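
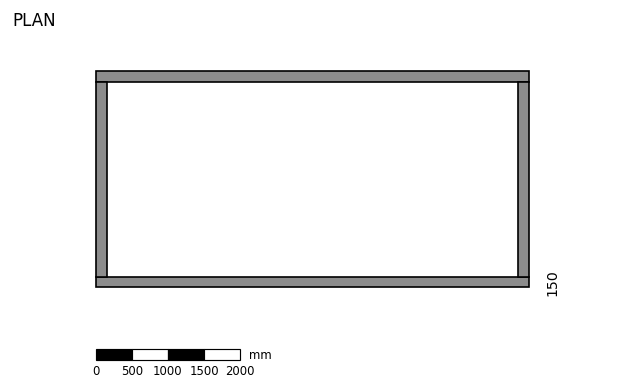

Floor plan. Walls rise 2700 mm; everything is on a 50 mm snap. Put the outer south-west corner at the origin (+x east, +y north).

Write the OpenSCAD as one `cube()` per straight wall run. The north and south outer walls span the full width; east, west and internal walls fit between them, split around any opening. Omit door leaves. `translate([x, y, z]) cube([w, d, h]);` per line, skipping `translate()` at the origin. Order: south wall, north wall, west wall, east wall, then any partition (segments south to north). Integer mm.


cube([6000, 150, 2700]);
translate([0, 2850, 0]) cube([6000, 150, 2700]);
translate([0, 150, 0]) cube([150, 2700, 2700]);
translate([5850, 150, 0]) cube([150, 2700, 2700]);


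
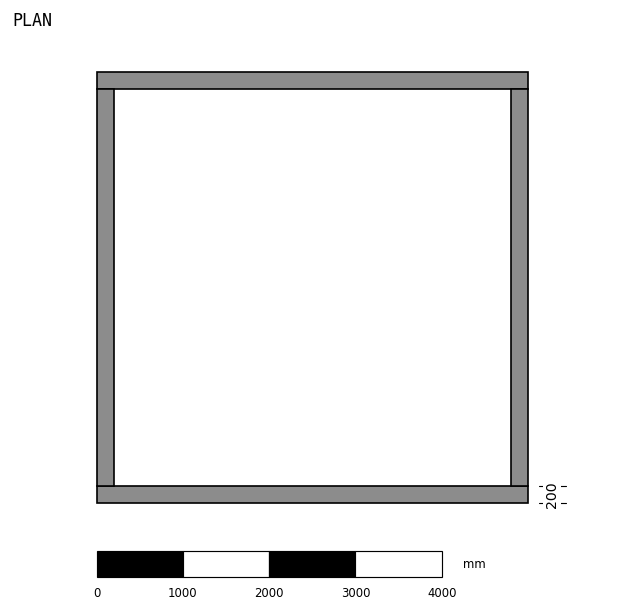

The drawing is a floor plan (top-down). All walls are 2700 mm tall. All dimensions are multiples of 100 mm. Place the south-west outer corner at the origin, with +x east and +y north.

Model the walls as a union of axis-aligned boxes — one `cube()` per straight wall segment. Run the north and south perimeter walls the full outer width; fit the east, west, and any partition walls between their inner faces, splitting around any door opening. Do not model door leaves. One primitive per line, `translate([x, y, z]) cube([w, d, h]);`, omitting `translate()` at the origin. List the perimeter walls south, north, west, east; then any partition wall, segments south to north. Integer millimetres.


cube([5000, 200, 2700]);
translate([0, 4800, 0]) cube([5000, 200, 2700]);
translate([0, 200, 0]) cube([200, 4600, 2700]);
translate([4800, 200, 0]) cube([200, 4600, 2700]);


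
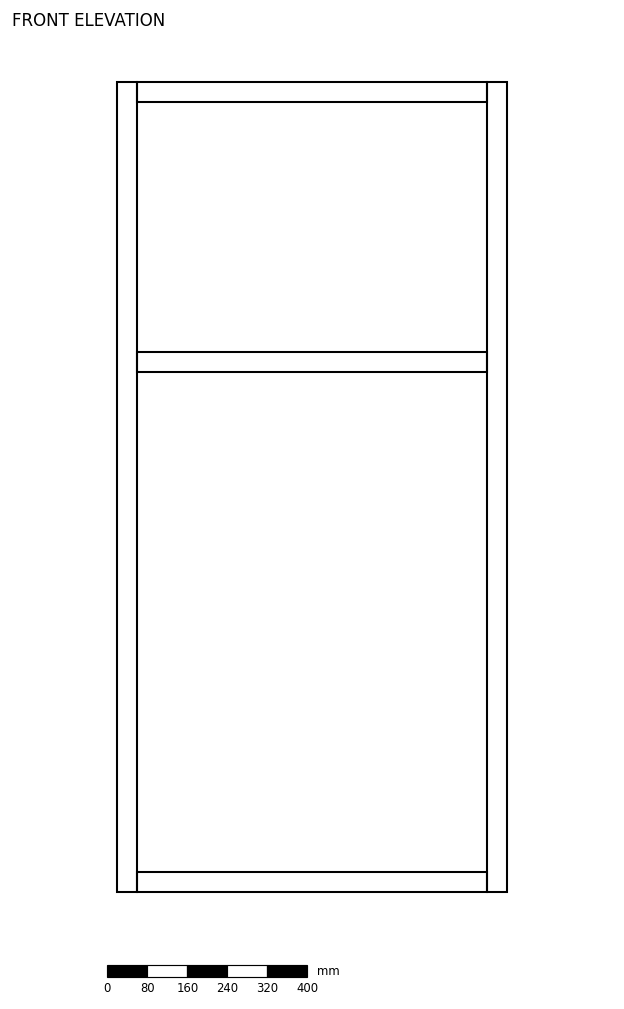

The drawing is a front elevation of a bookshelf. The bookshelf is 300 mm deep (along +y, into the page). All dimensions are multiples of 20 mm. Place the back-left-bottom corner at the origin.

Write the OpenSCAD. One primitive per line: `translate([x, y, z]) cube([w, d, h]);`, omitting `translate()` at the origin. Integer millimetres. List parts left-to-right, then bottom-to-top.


cube([40, 300, 1620]);
translate([40, 0, 0]) cube([700, 300, 40]);
translate([40, 0, 1040]) cube([700, 300, 40]);
translate([40, 0, 1580]) cube([700, 300, 40]);
translate([740, 0, 0]) cube([40, 300, 1620]);


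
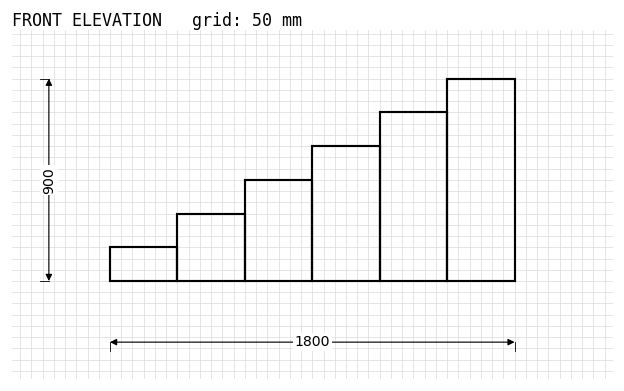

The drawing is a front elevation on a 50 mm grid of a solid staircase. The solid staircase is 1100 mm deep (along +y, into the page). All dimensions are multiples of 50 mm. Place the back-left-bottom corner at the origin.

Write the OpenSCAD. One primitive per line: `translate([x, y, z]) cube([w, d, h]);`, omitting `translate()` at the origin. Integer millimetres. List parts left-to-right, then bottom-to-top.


cube([300, 1100, 150]);
translate([300, 0, 0]) cube([300, 1100, 300]);
translate([600, 0, 0]) cube([300, 1100, 450]);
translate([900, 0, 0]) cube([300, 1100, 600]);
translate([1200, 0, 0]) cube([300, 1100, 750]);
translate([1500, 0, 0]) cube([300, 1100, 900]);


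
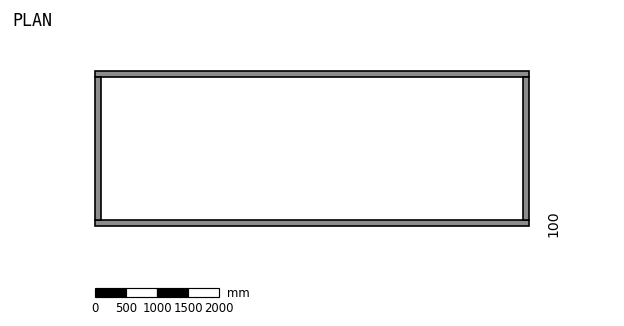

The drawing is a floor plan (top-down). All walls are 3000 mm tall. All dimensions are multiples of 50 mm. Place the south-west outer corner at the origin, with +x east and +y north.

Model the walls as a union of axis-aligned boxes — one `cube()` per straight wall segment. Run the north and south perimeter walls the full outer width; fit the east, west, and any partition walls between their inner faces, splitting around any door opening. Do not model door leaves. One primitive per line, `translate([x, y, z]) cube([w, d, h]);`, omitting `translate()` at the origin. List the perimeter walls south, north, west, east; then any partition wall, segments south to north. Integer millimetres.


cube([7000, 100, 3000]);
translate([0, 2400, 0]) cube([7000, 100, 3000]);
translate([0, 100, 0]) cube([100, 2300, 3000]);
translate([6900, 100, 0]) cube([100, 2300, 3000]);


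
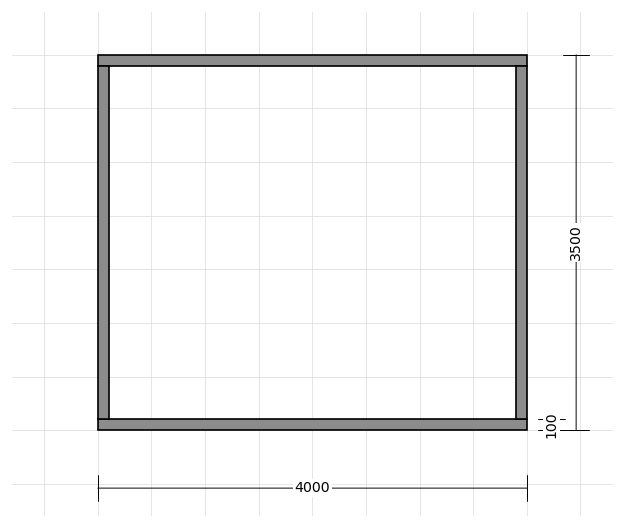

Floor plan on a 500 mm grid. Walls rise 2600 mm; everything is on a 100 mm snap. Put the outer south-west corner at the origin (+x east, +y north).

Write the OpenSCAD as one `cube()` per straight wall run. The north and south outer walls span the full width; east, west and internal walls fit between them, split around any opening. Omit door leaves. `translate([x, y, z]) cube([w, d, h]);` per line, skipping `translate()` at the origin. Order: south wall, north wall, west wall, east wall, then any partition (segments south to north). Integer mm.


cube([4000, 100, 2600]);
translate([0, 3400, 0]) cube([4000, 100, 2600]);
translate([0, 100, 0]) cube([100, 3300, 2600]);
translate([3900, 100, 0]) cube([100, 3300, 2600]);


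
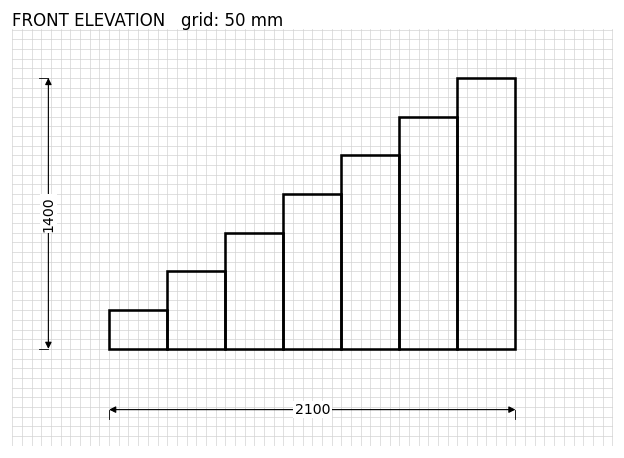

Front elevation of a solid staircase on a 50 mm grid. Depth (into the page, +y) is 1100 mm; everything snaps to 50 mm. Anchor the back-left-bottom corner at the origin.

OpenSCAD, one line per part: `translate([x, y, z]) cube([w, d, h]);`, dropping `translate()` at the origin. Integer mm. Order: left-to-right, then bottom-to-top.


cube([300, 1100, 200]);
translate([300, 0, 0]) cube([300, 1100, 400]);
translate([600, 0, 0]) cube([300, 1100, 600]);
translate([900, 0, 0]) cube([300, 1100, 800]);
translate([1200, 0, 0]) cube([300, 1100, 1000]);
translate([1500, 0, 0]) cube([300, 1100, 1200]);
translate([1800, 0, 0]) cube([300, 1100, 1400]);


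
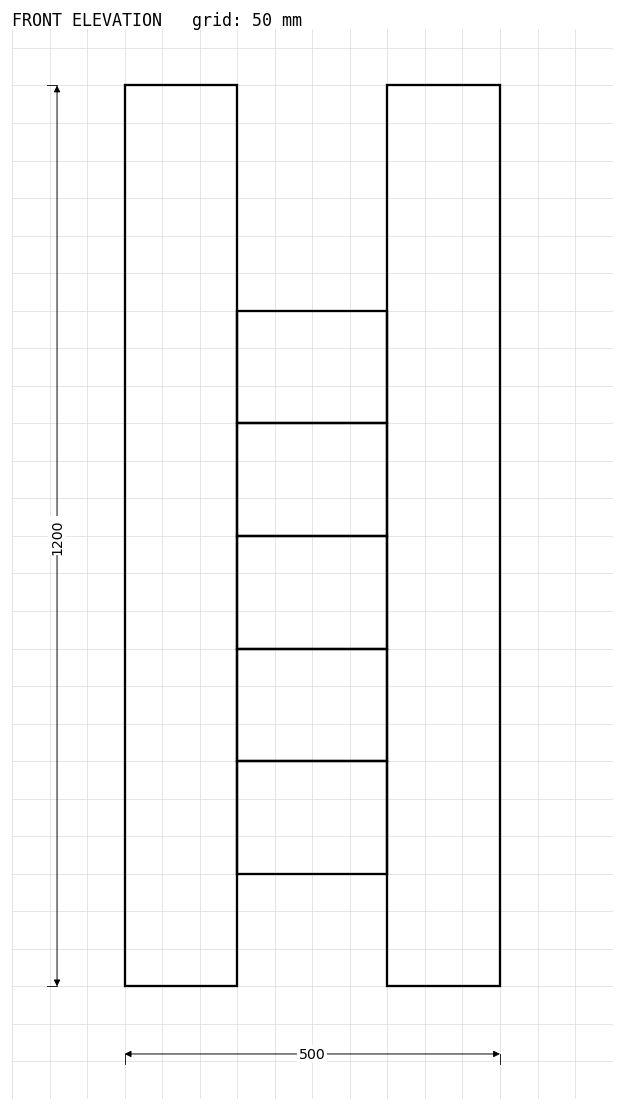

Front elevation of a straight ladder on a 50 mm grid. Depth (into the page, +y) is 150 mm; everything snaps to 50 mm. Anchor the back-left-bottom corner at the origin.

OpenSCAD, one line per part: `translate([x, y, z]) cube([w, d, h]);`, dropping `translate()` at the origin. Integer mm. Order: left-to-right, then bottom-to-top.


cube([150, 150, 1200]);
translate([150, 0, 150]) cube([200, 150, 150]);
translate([150, 0, 300]) cube([200, 150, 150]);
translate([150, 0, 450]) cube([200, 150, 150]);
translate([150, 0, 600]) cube([200, 150, 150]);
translate([150, 0, 750]) cube([200, 150, 150]);
translate([350, 0, 0]) cube([150, 150, 1200]);


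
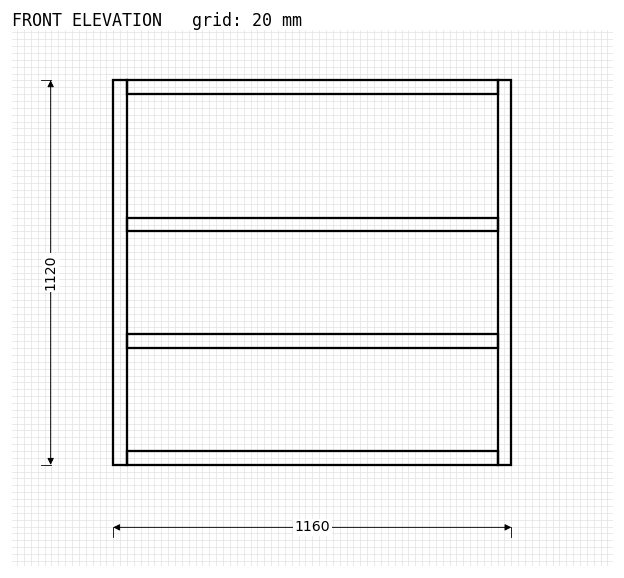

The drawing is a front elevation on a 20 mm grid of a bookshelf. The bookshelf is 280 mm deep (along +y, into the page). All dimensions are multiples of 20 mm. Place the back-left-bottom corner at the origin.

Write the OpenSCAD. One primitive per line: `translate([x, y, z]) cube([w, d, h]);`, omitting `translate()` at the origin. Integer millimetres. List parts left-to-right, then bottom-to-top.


cube([40, 280, 1120]);
translate([40, 0, 0]) cube([1080, 280, 40]);
translate([40, 0, 340]) cube([1080, 280, 40]);
translate([40, 0, 680]) cube([1080, 280, 40]);
translate([40, 0, 1080]) cube([1080, 280, 40]);
translate([1120, 0, 0]) cube([40, 280, 1120]);


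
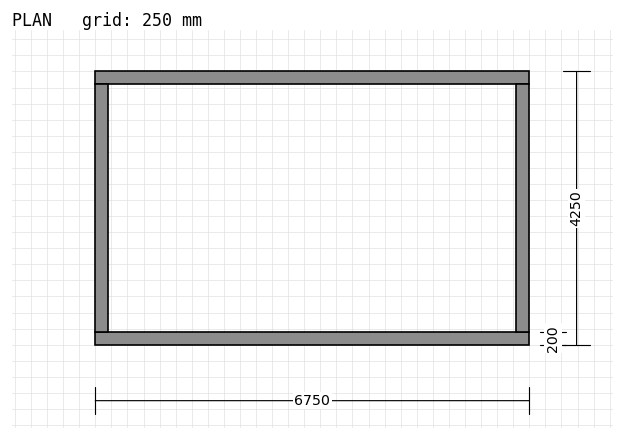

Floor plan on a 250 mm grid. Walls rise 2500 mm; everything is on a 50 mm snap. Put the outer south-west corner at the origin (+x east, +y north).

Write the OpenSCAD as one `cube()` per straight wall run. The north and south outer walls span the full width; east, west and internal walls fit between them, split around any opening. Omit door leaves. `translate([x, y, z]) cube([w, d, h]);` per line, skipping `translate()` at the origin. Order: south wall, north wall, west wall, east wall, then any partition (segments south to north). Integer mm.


cube([6750, 200, 2500]);
translate([0, 4050, 0]) cube([6750, 200, 2500]);
translate([0, 200, 0]) cube([200, 3850, 2500]);
translate([6550, 200, 0]) cube([200, 3850, 2500]);


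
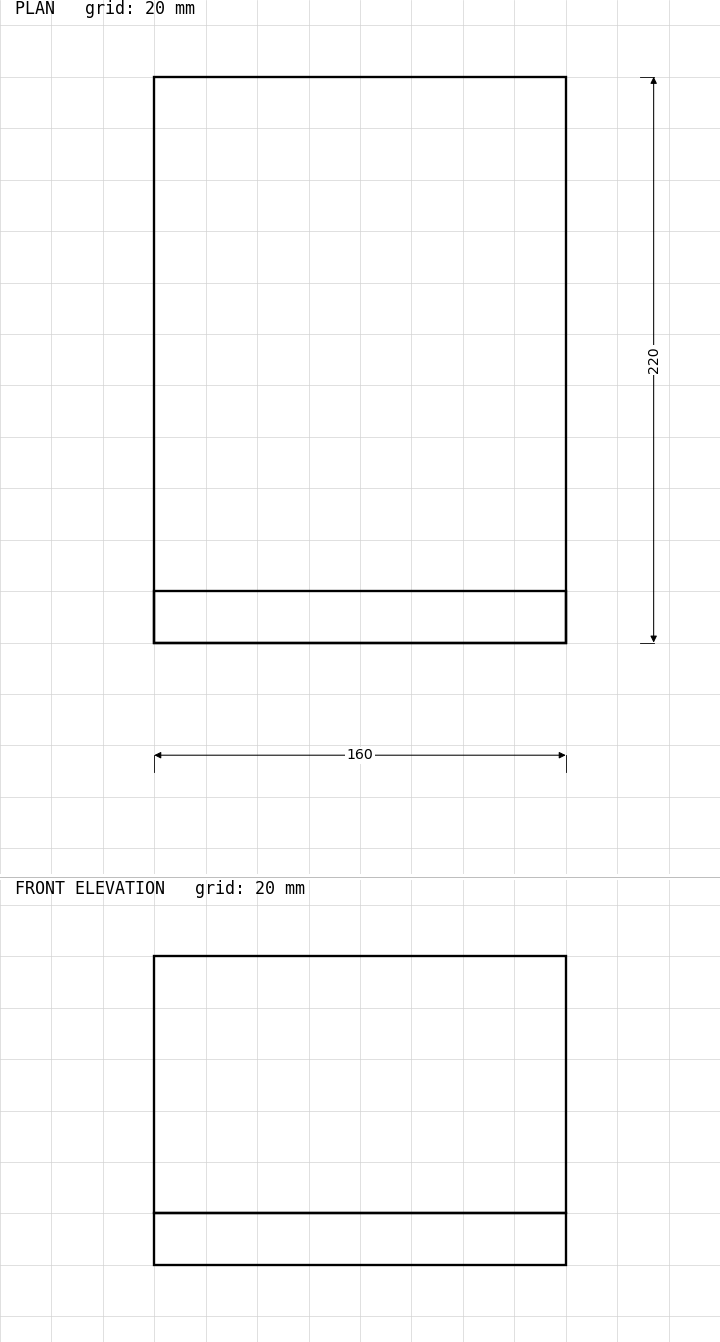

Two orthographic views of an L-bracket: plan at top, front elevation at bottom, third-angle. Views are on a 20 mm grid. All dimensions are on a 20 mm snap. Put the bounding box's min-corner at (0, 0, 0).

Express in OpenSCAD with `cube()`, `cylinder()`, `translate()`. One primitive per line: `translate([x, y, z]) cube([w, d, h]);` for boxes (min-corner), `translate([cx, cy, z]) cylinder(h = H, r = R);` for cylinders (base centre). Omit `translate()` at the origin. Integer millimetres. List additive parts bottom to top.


cube([160, 220, 20]);
translate([0, 0, 20]) cube([160, 20, 100]);


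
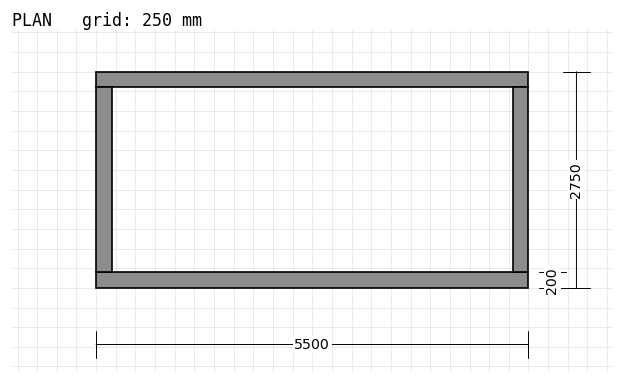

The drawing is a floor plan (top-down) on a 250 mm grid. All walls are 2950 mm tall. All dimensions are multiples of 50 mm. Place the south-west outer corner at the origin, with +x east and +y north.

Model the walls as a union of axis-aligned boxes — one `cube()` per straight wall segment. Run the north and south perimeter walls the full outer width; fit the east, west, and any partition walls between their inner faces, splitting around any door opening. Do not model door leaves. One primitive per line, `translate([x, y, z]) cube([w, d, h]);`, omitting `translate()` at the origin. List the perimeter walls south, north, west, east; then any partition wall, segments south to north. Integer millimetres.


cube([5500, 200, 2950]);
translate([0, 2550, 0]) cube([5500, 200, 2950]);
translate([0, 200, 0]) cube([200, 2350, 2950]);
translate([5300, 200, 0]) cube([200, 2350, 2950]);


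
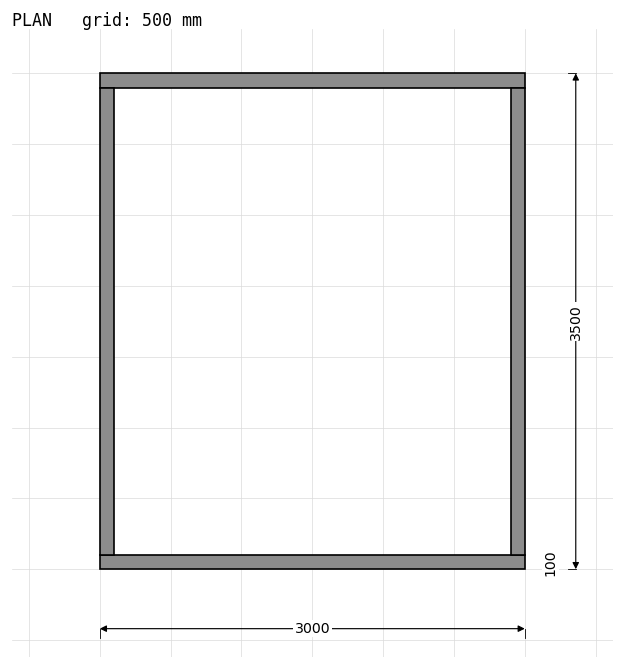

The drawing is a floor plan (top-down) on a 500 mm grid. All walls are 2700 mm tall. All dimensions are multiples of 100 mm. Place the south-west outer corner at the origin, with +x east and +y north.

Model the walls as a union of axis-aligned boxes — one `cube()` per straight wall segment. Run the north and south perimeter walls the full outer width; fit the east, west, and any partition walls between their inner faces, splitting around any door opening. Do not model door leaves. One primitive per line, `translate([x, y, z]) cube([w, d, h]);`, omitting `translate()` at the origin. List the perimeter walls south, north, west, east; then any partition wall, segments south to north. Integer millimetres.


cube([3000, 100, 2700]);
translate([0, 3400, 0]) cube([3000, 100, 2700]);
translate([0, 100, 0]) cube([100, 3300, 2700]);
translate([2900, 100, 0]) cube([100, 3300, 2700]);


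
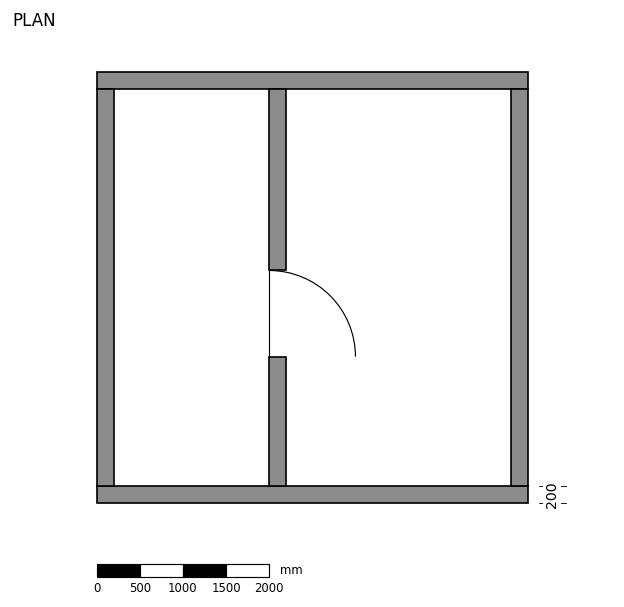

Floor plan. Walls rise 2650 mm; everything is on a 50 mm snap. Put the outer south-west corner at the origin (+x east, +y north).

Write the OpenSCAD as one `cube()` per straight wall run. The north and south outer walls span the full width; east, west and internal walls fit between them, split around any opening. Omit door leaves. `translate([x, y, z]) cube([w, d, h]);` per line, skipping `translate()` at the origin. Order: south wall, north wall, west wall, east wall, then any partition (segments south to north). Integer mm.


cube([5000, 200, 2650]);
translate([0, 4800, 0]) cube([5000, 200, 2650]);
translate([0, 200, 0]) cube([200, 4600, 2650]);
translate([4800, 200, 0]) cube([200, 4600, 2650]);
translate([2000, 200, 0]) cube([200, 1500, 2650]);
translate([2000, 2700, 0]) cube([200, 2100, 2650]);


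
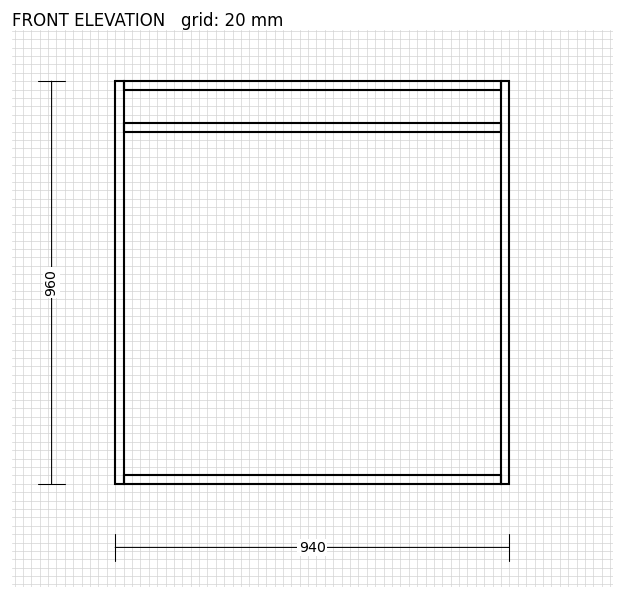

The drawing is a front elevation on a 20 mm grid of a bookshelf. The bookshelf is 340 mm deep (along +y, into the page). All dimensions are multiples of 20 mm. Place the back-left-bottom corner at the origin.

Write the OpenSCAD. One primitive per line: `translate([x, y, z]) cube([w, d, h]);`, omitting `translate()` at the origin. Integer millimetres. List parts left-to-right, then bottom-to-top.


cube([20, 340, 960]);
translate([20, 0, 0]) cube([900, 340, 20]);
translate([20, 0, 840]) cube([900, 340, 20]);
translate([20, 0, 940]) cube([900, 340, 20]);
translate([920, 0, 0]) cube([20, 340, 960]);


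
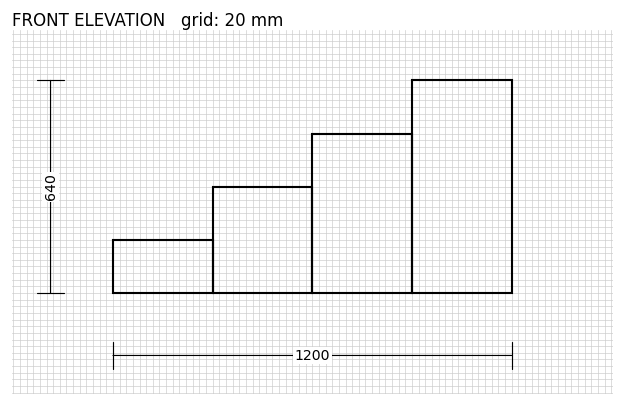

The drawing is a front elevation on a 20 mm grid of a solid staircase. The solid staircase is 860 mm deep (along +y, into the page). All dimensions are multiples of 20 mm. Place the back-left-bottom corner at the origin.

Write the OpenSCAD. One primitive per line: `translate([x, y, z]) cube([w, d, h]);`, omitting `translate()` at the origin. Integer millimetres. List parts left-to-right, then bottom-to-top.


cube([300, 860, 160]);
translate([300, 0, 0]) cube([300, 860, 320]);
translate([600, 0, 0]) cube([300, 860, 480]);
translate([900, 0, 0]) cube([300, 860, 640]);


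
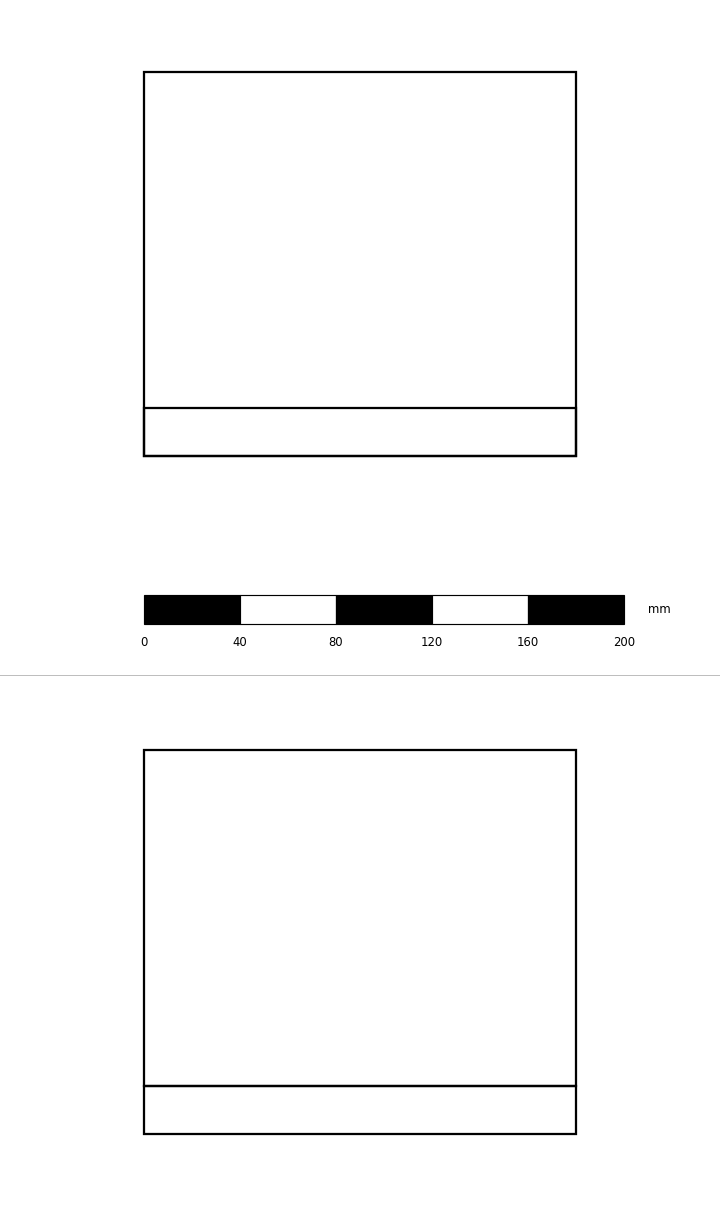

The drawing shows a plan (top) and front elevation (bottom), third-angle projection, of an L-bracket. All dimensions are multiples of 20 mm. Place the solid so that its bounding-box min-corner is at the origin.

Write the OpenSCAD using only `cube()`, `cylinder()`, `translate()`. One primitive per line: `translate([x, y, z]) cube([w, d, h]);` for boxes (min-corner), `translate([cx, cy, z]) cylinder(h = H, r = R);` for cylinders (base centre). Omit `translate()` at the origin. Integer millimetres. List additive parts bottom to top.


cube([180, 160, 20]);
translate([0, 0, 20]) cube([180, 20, 140]);


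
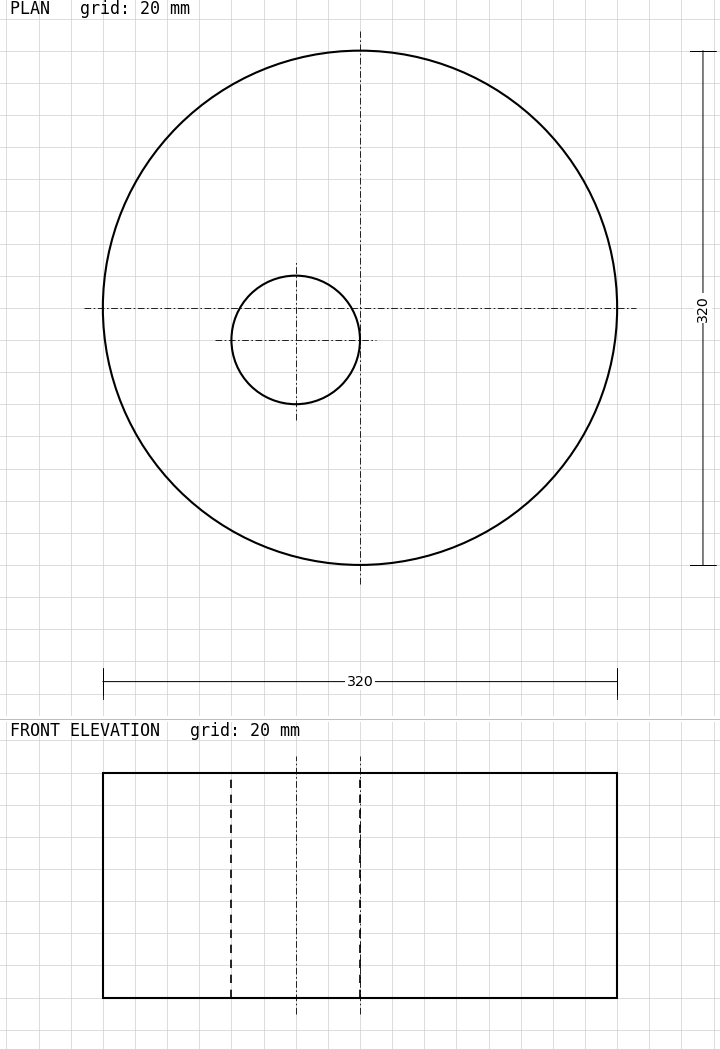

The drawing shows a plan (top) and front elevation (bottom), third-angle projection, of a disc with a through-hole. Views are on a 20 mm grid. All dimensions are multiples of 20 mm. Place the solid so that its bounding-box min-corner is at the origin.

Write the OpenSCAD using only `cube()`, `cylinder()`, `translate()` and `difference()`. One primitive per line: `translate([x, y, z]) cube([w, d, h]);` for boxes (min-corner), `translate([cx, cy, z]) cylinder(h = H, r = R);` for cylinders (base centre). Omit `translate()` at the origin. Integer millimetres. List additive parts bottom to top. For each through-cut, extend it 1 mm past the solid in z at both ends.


difference() {
  translate([160, 160, 0]) cylinder(h = 140, r = 160);
  translate([120, 140, -1]) cylinder(h = 142, r = 40);
}


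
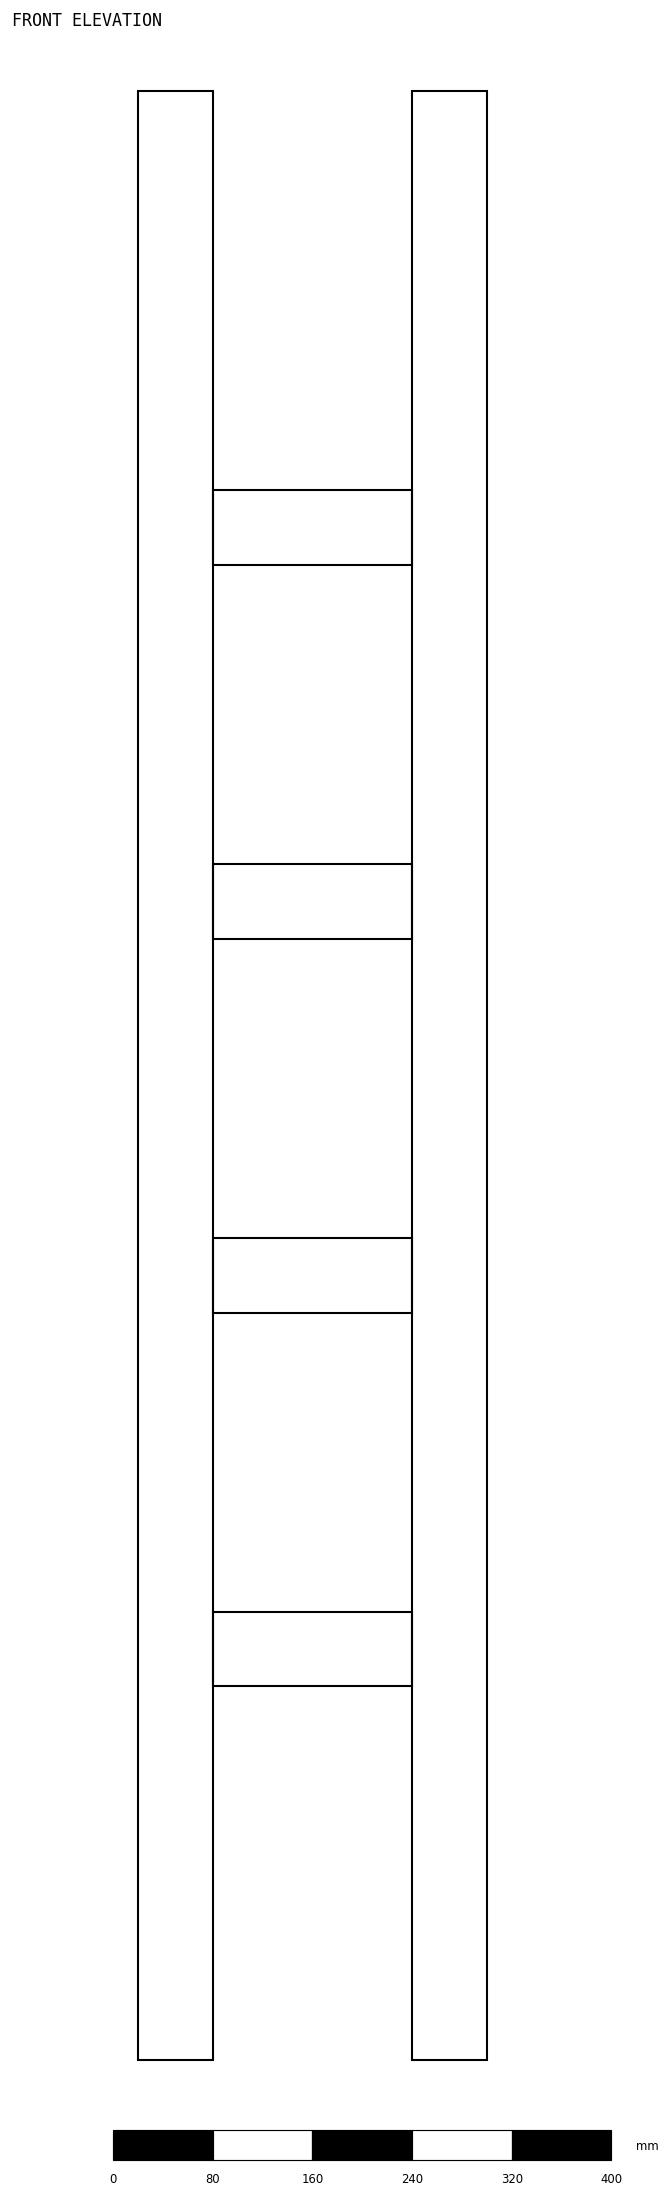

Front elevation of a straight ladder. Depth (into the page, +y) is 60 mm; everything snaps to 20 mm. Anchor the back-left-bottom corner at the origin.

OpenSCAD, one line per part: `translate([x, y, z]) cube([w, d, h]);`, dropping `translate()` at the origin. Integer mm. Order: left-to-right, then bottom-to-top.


cube([60, 60, 1580]);
translate([60, 0, 300]) cube([160, 60, 60]);
translate([60, 0, 600]) cube([160, 60, 60]);
translate([60, 0, 900]) cube([160, 60, 60]);
translate([60, 0, 1200]) cube([160, 60, 60]);
translate([220, 0, 0]) cube([60, 60, 1580]);


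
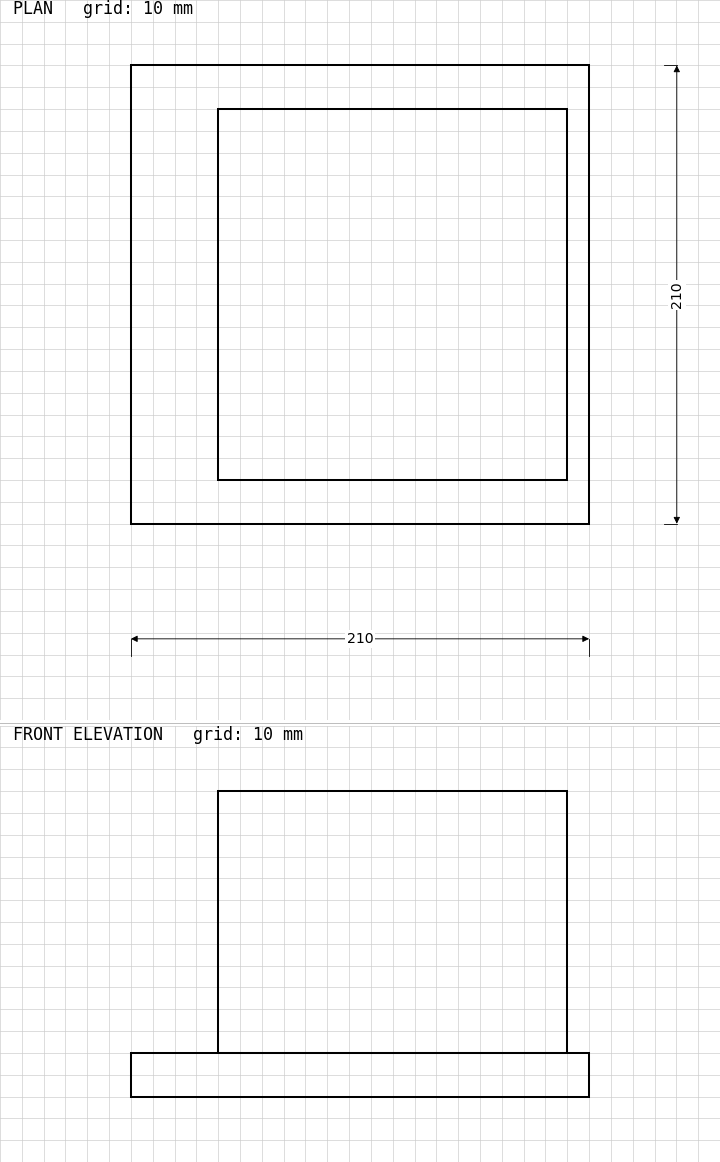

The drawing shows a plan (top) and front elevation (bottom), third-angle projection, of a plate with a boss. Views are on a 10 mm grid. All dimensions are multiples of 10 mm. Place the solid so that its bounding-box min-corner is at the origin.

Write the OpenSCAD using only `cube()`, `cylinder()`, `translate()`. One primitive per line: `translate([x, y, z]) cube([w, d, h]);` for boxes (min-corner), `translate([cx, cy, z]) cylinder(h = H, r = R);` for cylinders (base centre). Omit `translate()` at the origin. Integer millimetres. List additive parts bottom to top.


cube([210, 210, 20]);
translate([40, 20, 20]) cube([160, 170, 120]);


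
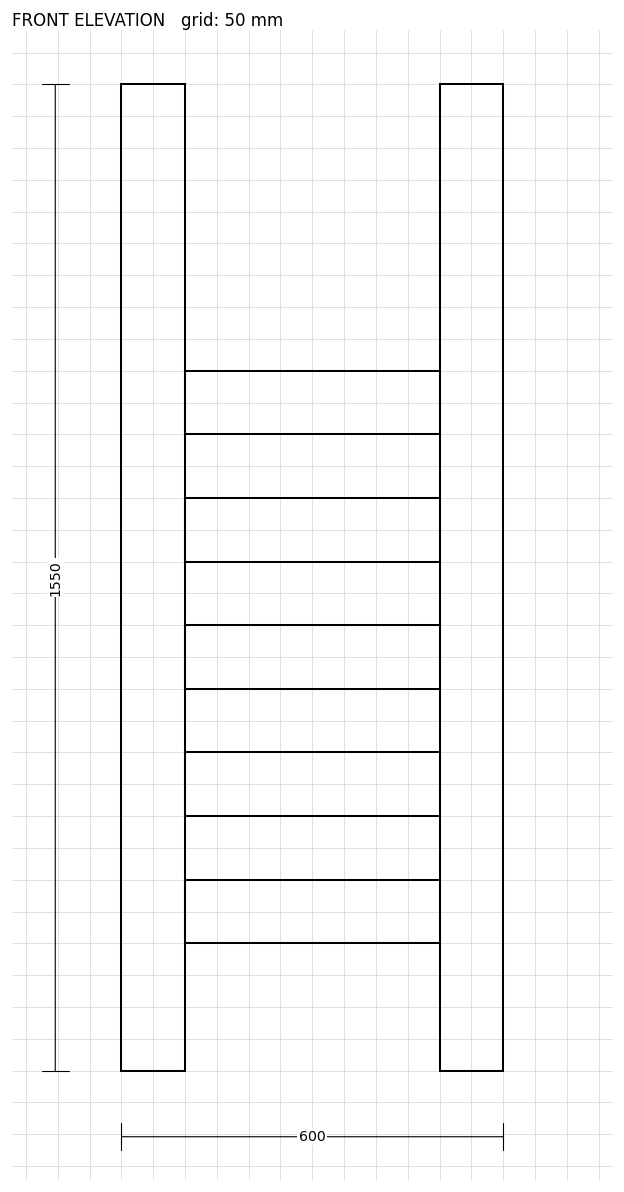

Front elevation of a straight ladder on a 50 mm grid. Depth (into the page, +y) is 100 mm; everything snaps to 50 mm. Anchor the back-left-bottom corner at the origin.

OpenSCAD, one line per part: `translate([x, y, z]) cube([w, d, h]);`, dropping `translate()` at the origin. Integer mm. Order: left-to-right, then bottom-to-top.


cube([100, 100, 1550]);
translate([100, 0, 200]) cube([400, 100, 100]);
translate([100, 0, 400]) cube([400, 100, 100]);
translate([100, 0, 600]) cube([400, 100, 100]);
translate([100, 0, 800]) cube([400, 100, 100]);
translate([100, 0, 1000]) cube([400, 100, 100]);
translate([500, 0, 0]) cube([100, 100, 1550]);


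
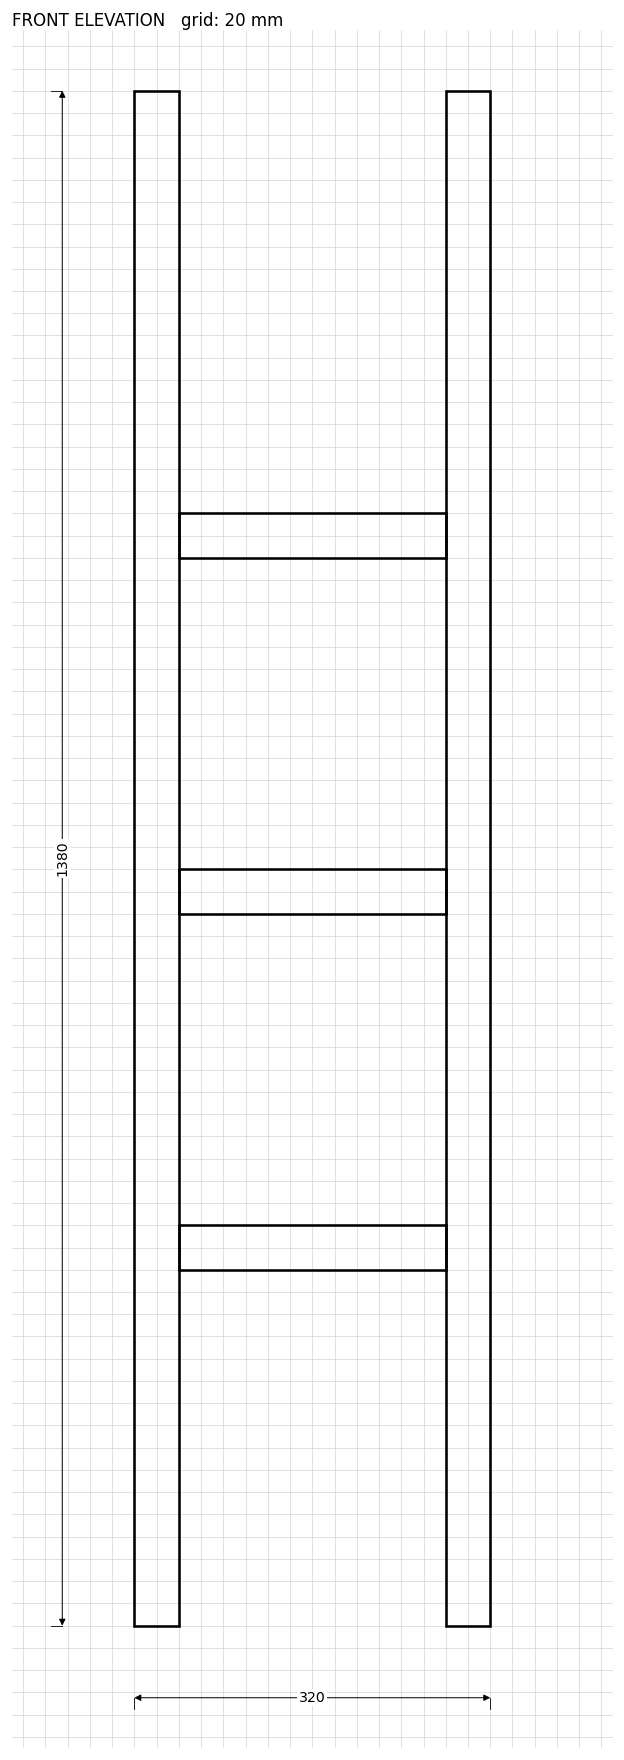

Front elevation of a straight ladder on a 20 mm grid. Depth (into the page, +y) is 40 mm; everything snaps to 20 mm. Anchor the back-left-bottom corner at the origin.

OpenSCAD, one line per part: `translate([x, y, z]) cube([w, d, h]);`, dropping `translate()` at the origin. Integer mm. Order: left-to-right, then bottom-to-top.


cube([40, 40, 1380]);
translate([40, 0, 320]) cube([240, 40, 40]);
translate([40, 0, 640]) cube([240, 40, 40]);
translate([40, 0, 960]) cube([240, 40, 40]);
translate([280, 0, 0]) cube([40, 40, 1380]);


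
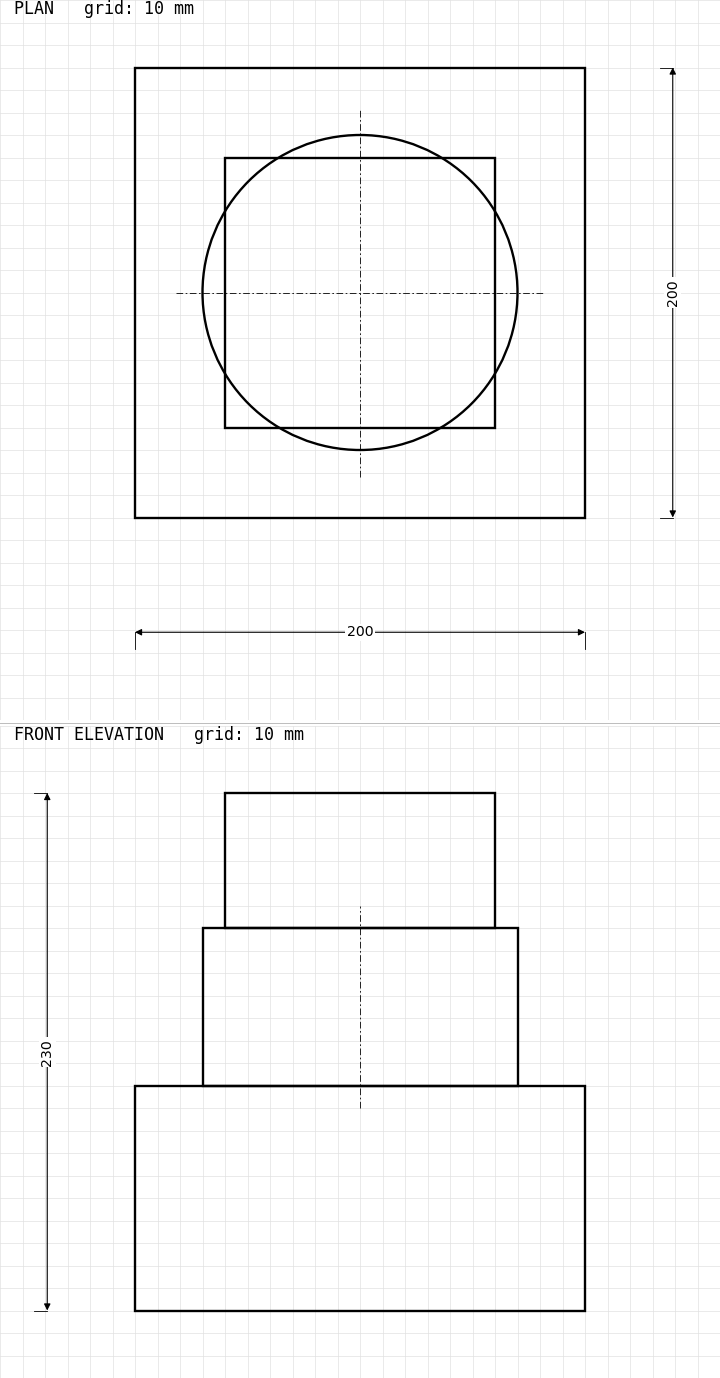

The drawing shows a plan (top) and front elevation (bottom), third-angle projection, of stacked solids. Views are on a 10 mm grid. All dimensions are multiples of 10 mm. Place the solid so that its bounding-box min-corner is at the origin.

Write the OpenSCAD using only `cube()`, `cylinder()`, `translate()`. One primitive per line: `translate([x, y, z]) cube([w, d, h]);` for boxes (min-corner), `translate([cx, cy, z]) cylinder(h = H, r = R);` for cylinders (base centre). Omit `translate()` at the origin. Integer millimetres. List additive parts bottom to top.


cube([200, 200, 100]);
translate([100, 100, 100]) cylinder(h = 70, r = 70);
translate([40, 40, 170]) cube([120, 120, 60]);


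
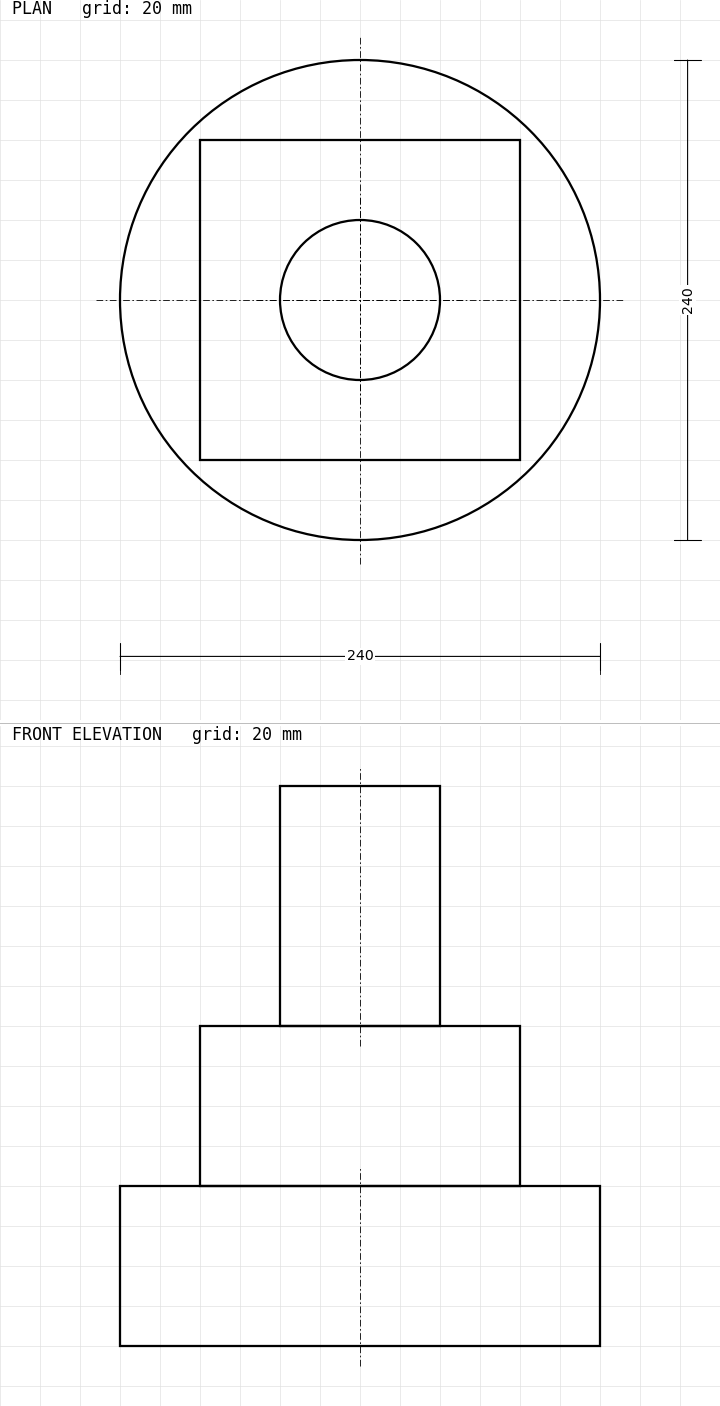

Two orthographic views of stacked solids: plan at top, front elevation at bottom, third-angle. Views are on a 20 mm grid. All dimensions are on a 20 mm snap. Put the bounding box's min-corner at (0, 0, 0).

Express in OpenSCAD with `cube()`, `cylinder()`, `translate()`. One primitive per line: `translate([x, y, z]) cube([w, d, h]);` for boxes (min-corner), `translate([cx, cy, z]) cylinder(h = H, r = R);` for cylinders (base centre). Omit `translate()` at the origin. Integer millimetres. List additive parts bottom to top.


translate([120, 120, 0]) cylinder(h = 80, r = 120);
translate([40, 40, 80]) cube([160, 160, 80]);
translate([120, 120, 160]) cylinder(h = 120, r = 40);


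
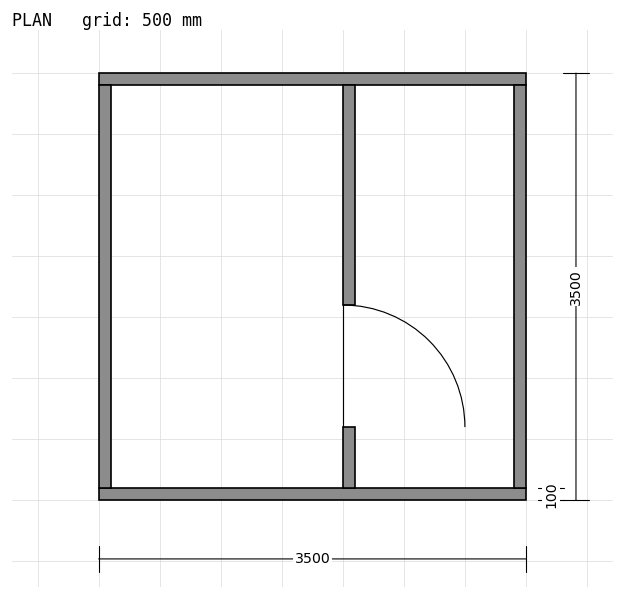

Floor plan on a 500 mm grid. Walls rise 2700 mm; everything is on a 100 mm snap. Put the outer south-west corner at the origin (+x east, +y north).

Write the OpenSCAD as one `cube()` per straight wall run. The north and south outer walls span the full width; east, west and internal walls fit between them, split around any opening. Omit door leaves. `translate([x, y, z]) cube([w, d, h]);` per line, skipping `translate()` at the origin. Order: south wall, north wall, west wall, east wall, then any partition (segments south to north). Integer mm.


cube([3500, 100, 2700]);
translate([0, 3400, 0]) cube([3500, 100, 2700]);
translate([0, 100, 0]) cube([100, 3300, 2700]);
translate([3400, 100, 0]) cube([100, 3300, 2700]);
translate([2000, 100, 0]) cube([100, 500, 2700]);
translate([2000, 1600, 0]) cube([100, 1800, 2700]);


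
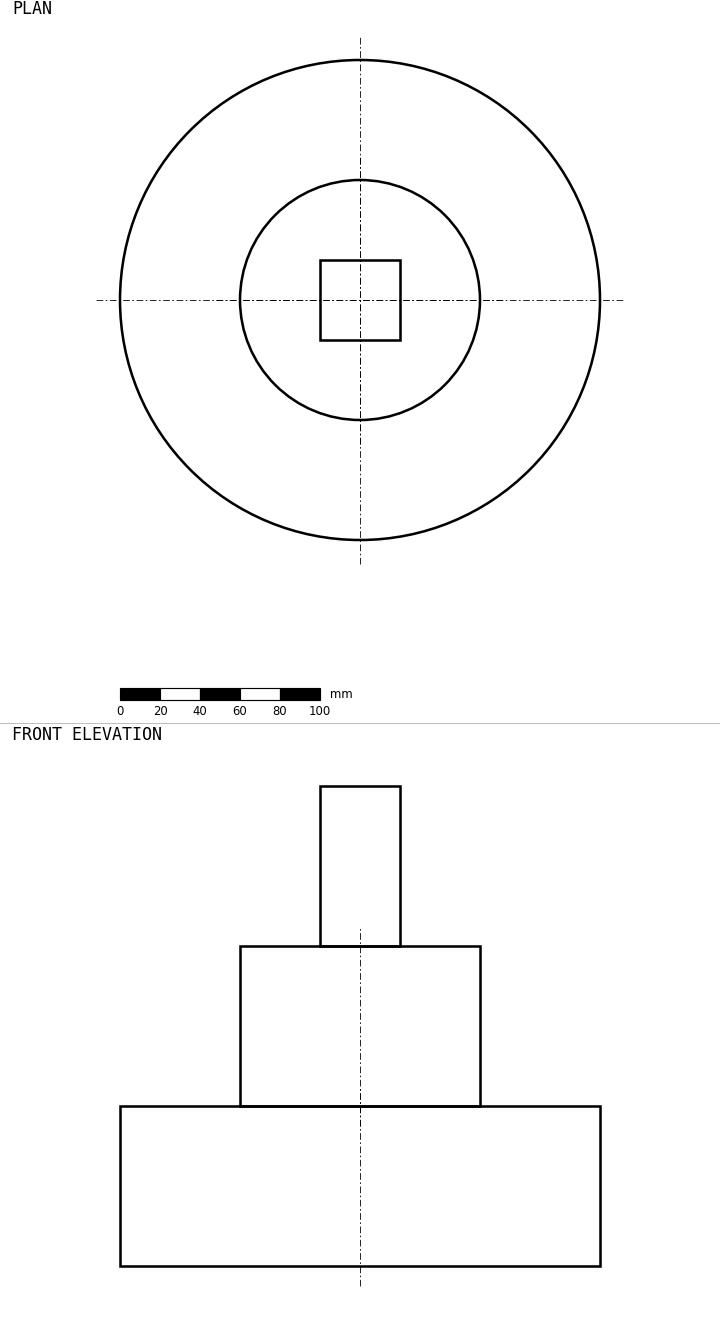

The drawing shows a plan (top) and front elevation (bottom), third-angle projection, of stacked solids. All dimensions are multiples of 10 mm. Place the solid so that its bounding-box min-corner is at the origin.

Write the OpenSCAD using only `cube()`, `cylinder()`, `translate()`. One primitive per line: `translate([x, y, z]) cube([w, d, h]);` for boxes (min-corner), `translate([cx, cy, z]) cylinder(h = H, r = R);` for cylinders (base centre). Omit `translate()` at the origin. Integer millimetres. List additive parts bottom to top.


translate([120, 120, 0]) cylinder(h = 80, r = 120);
translate([120, 120, 80]) cylinder(h = 80, r = 60);
translate([100, 100, 160]) cube([40, 40, 80]);


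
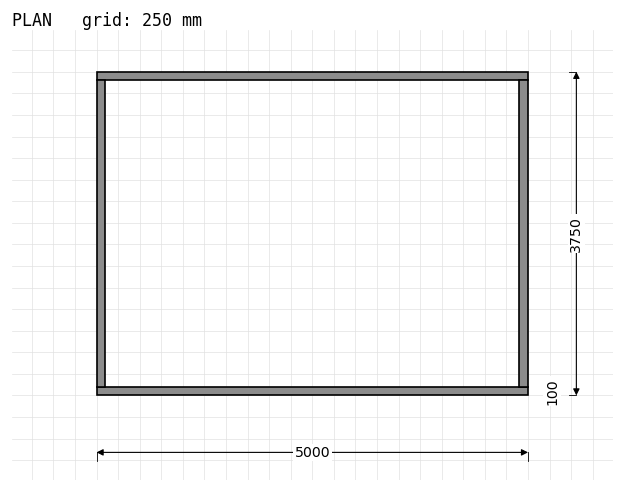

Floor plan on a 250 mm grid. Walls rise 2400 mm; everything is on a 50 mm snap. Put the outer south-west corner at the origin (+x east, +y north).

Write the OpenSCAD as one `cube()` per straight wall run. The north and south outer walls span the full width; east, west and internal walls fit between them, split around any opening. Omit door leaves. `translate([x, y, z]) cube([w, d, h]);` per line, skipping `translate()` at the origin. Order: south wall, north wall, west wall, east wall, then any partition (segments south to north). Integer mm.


cube([5000, 100, 2400]);
translate([0, 3650, 0]) cube([5000, 100, 2400]);
translate([0, 100, 0]) cube([100, 3550, 2400]);
translate([4900, 100, 0]) cube([100, 3550, 2400]);


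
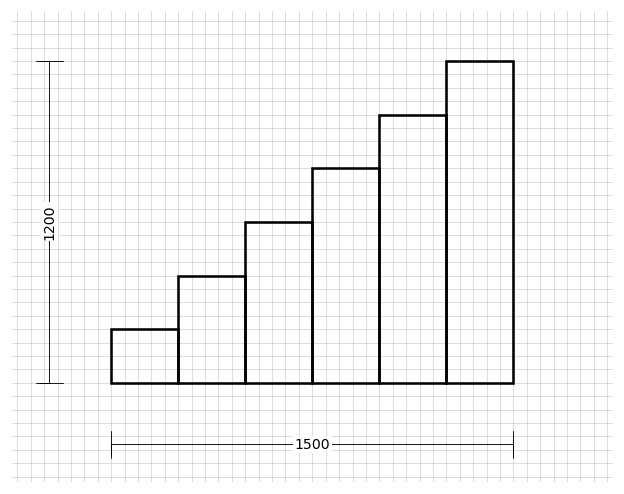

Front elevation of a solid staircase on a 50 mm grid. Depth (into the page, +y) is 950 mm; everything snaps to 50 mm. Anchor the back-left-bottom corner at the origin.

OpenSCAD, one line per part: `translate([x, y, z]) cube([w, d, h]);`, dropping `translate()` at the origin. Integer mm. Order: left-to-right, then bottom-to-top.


cube([250, 950, 200]);
translate([250, 0, 0]) cube([250, 950, 400]);
translate([500, 0, 0]) cube([250, 950, 600]);
translate([750, 0, 0]) cube([250, 950, 800]);
translate([1000, 0, 0]) cube([250, 950, 1000]);
translate([1250, 0, 0]) cube([250, 950, 1200]);


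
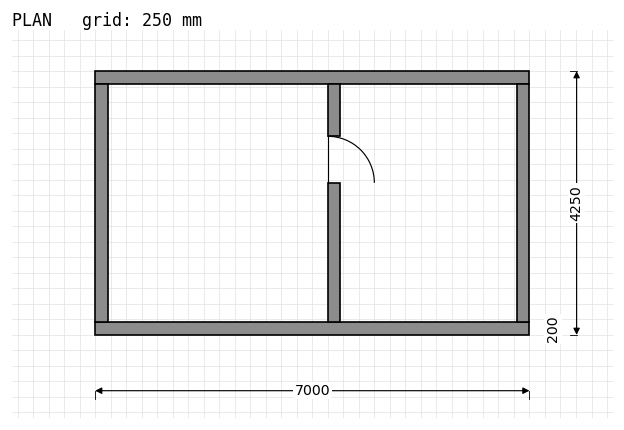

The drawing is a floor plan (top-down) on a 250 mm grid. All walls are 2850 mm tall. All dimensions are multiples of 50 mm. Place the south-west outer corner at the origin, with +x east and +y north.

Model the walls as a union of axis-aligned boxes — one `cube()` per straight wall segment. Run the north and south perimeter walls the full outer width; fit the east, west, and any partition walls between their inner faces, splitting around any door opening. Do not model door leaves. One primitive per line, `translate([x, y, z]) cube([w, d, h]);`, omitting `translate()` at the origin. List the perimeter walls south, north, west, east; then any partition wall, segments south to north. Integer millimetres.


cube([7000, 200, 2850]);
translate([0, 4050, 0]) cube([7000, 200, 2850]);
translate([0, 200, 0]) cube([200, 3850, 2850]);
translate([6800, 200, 0]) cube([200, 3850, 2850]);
translate([3750, 200, 0]) cube([200, 2250, 2850]);
translate([3750, 3200, 0]) cube([200, 850, 2850]);


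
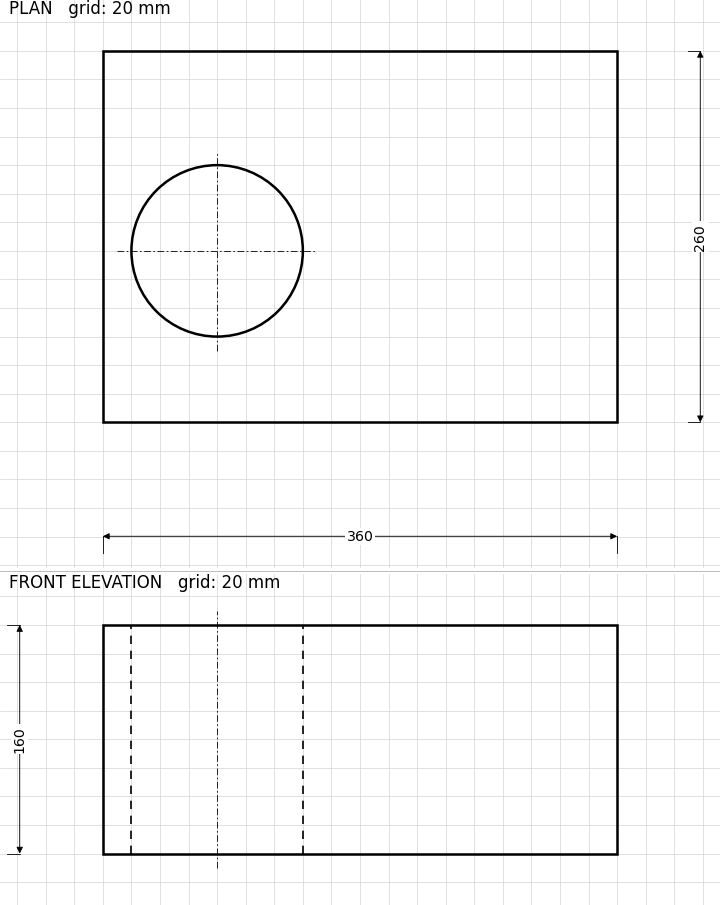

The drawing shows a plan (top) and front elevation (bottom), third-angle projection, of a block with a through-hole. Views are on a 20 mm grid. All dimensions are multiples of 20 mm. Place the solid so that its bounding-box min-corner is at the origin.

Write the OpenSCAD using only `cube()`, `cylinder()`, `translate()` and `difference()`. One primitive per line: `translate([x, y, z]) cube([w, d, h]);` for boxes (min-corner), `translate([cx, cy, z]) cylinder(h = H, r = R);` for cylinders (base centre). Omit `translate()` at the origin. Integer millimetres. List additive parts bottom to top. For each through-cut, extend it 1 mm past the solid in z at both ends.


difference() {
  cube([360, 260, 160]);
  translate([80, 120, -1]) cylinder(h = 162, r = 60);
}


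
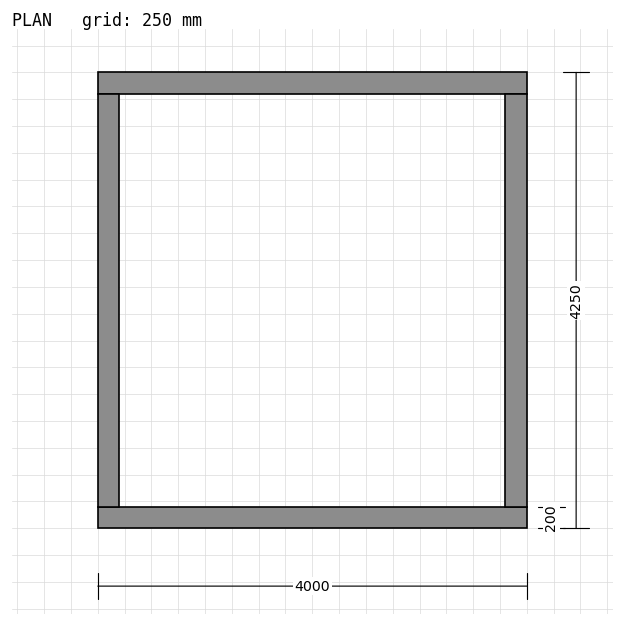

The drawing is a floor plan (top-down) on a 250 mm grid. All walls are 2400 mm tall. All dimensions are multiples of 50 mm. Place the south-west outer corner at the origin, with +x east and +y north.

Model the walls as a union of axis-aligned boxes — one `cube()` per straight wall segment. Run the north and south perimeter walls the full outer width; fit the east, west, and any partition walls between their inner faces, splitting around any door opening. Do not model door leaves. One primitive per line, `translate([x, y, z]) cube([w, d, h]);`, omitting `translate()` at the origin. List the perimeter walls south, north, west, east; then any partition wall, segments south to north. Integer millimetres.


cube([4000, 200, 2400]);
translate([0, 4050, 0]) cube([4000, 200, 2400]);
translate([0, 200, 0]) cube([200, 3850, 2400]);
translate([3800, 200, 0]) cube([200, 3850, 2400]);


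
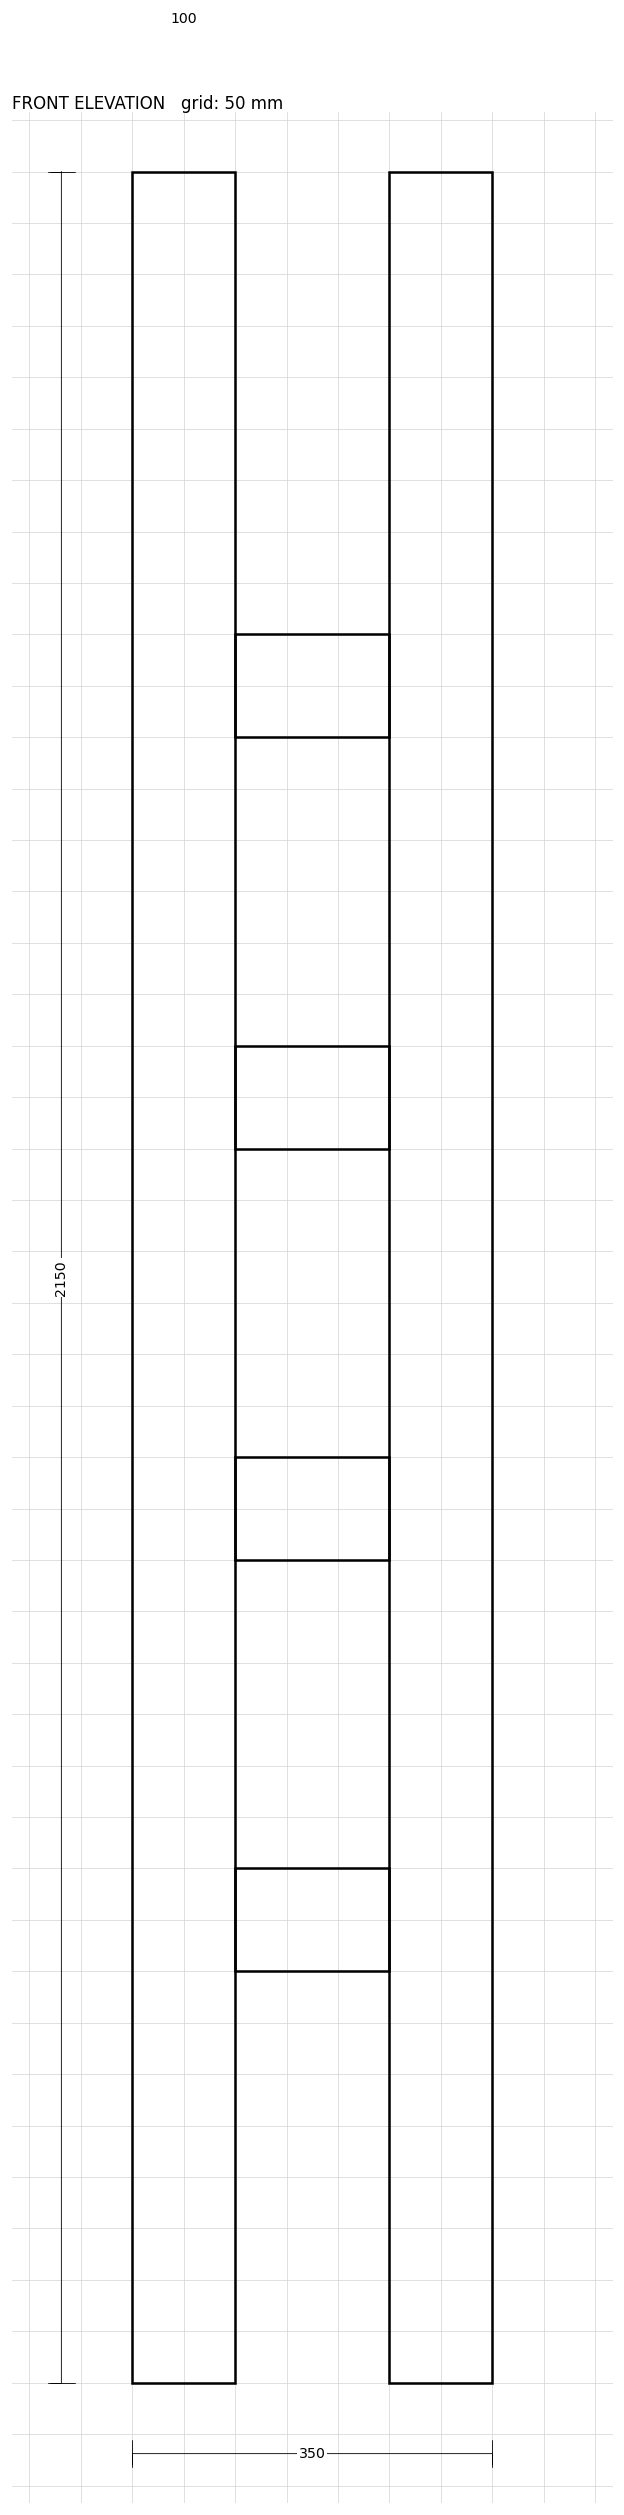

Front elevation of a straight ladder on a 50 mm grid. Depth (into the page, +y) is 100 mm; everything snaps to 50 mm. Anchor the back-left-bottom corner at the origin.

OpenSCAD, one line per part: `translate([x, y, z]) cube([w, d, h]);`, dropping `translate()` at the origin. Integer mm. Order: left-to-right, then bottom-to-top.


cube([100, 100, 2150]);
translate([100, 0, 400]) cube([150, 100, 100]);
translate([100, 0, 800]) cube([150, 100, 100]);
translate([100, 0, 1200]) cube([150, 100, 100]);
translate([100, 0, 1600]) cube([150, 100, 100]);
translate([250, 0, 0]) cube([100, 100, 2150]);


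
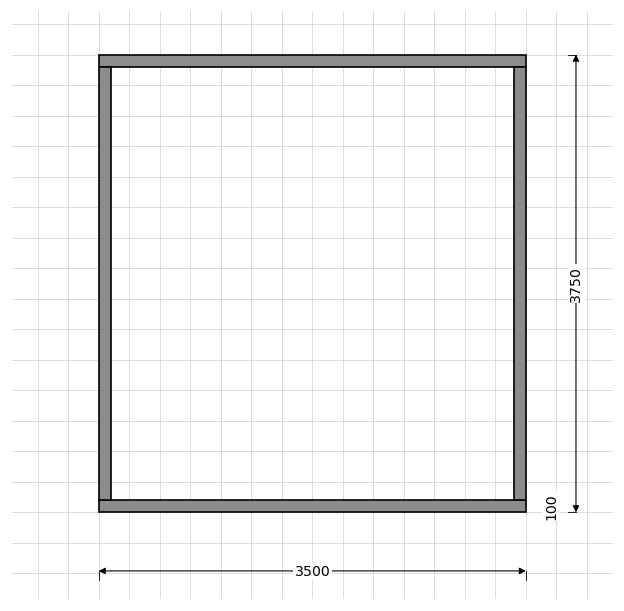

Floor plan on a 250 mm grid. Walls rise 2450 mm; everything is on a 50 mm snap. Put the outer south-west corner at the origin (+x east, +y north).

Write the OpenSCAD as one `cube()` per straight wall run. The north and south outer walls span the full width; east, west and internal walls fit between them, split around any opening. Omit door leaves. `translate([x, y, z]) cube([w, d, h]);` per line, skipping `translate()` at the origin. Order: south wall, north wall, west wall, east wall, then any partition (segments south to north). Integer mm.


cube([3500, 100, 2450]);
translate([0, 3650, 0]) cube([3500, 100, 2450]);
translate([0, 100, 0]) cube([100, 3550, 2450]);
translate([3400, 100, 0]) cube([100, 3550, 2450]);


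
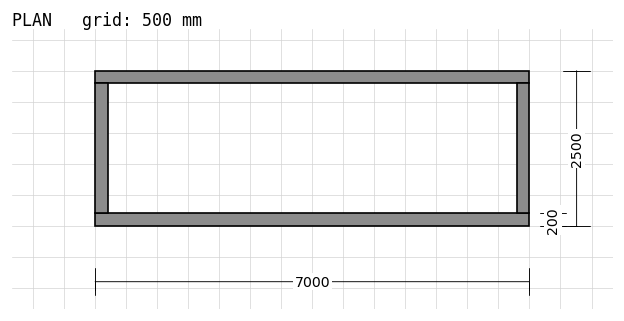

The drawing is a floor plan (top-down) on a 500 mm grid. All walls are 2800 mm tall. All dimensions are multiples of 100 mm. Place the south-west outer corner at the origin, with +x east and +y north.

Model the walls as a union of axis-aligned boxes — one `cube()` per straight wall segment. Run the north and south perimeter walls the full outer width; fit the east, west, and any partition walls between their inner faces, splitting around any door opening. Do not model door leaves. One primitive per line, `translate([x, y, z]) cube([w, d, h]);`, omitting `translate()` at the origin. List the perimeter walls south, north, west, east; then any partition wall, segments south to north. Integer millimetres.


cube([7000, 200, 2800]);
translate([0, 2300, 0]) cube([7000, 200, 2800]);
translate([0, 200, 0]) cube([200, 2100, 2800]);
translate([6800, 200, 0]) cube([200, 2100, 2800]);


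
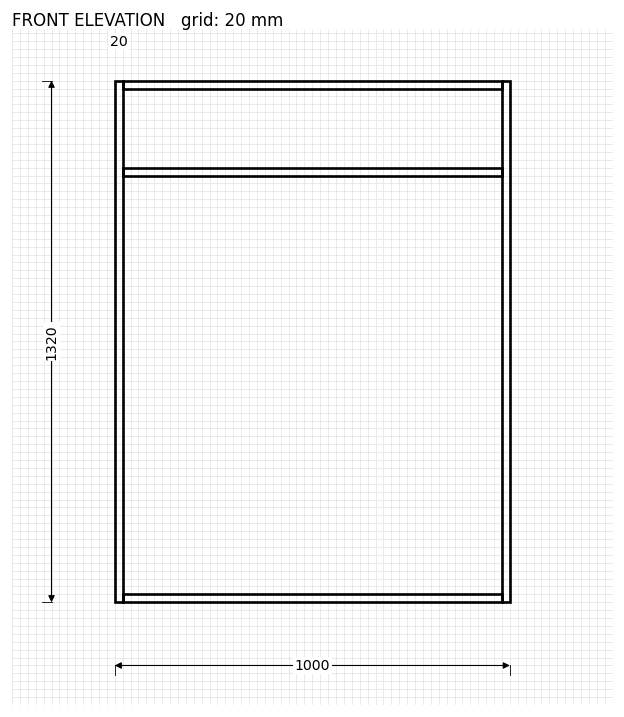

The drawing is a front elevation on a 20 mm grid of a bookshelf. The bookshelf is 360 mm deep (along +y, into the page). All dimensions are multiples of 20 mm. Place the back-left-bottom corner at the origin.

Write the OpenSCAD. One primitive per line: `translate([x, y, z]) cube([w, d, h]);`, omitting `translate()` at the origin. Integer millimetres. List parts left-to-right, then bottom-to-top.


cube([20, 360, 1320]);
translate([20, 0, 0]) cube([960, 360, 20]);
translate([20, 0, 1080]) cube([960, 360, 20]);
translate([20, 0, 1300]) cube([960, 360, 20]);
translate([980, 0, 0]) cube([20, 360, 1320]);


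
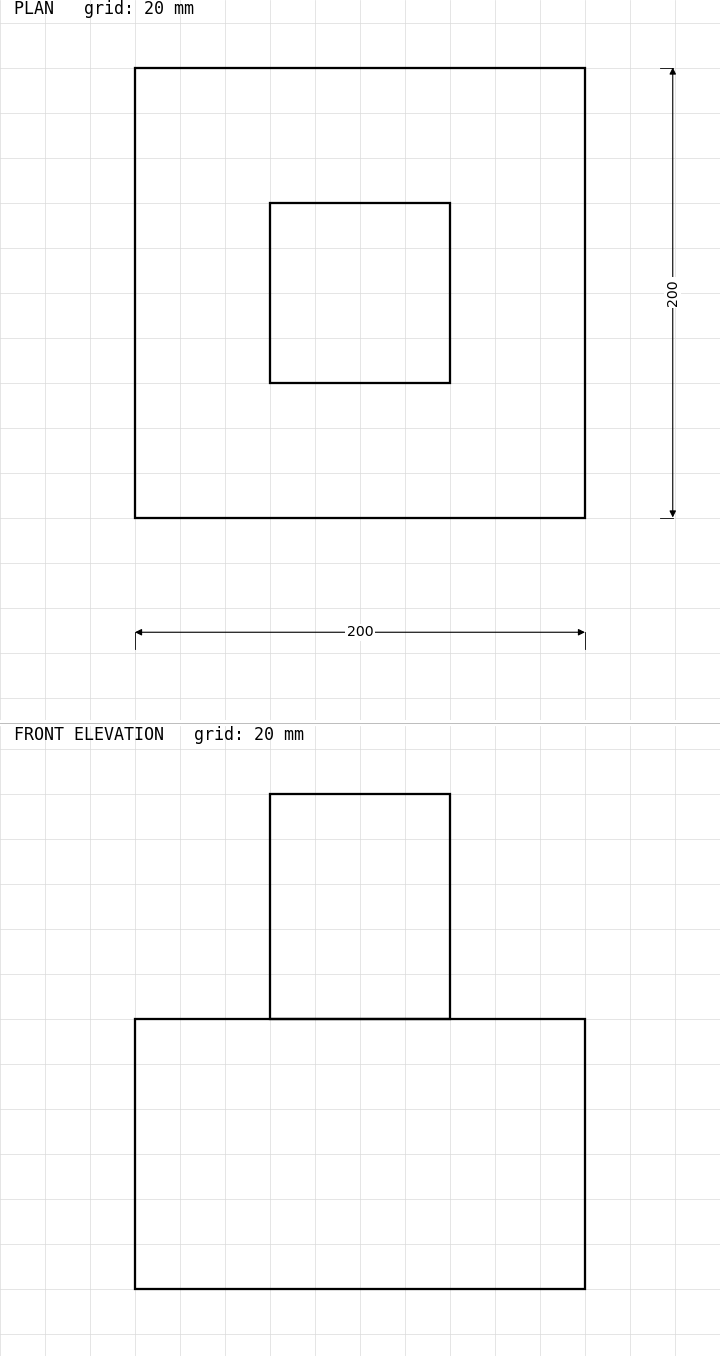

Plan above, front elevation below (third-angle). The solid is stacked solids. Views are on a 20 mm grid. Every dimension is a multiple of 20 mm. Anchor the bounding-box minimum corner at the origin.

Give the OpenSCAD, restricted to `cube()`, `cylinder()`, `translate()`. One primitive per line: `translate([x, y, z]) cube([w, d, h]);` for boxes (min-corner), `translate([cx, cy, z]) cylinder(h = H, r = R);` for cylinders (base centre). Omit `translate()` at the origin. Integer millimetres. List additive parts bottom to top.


cube([200, 200, 120]);
translate([60, 60, 120]) cube([80, 80, 100]);


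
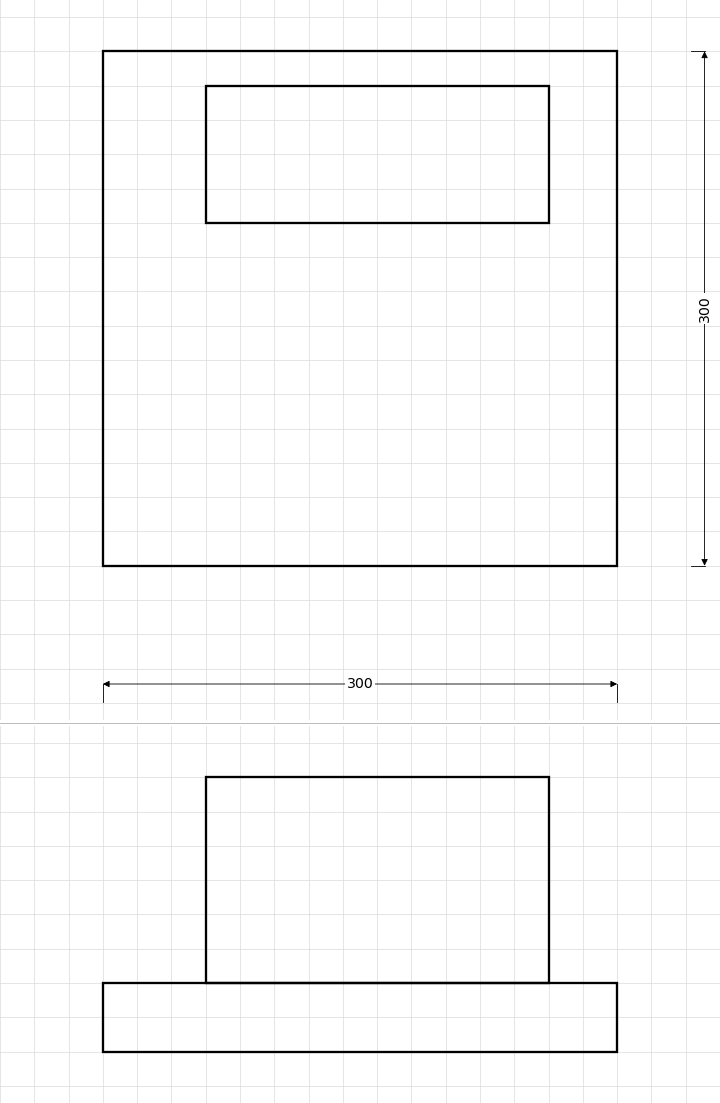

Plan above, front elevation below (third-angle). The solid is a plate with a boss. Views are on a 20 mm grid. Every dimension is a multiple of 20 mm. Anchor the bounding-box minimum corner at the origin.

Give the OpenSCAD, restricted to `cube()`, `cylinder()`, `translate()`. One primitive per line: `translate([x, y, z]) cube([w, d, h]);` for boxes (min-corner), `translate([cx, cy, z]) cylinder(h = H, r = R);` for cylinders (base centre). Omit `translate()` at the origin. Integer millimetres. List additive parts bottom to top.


cube([300, 300, 40]);
translate([60, 200, 40]) cube([200, 80, 120]);
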